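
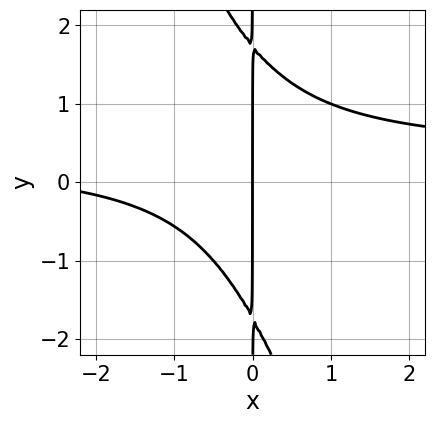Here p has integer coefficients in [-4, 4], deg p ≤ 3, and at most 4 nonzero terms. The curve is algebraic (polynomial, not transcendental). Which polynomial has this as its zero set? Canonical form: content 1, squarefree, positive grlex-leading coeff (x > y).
(a) deg p = 3. No degree-2 curve has this shape.
(b) Reading off the gridlines: the visible y-axis segment lies entirely on the curve; one x-axis crossing is at x = 0.
(c) Together with the visible shape, these determine p as stated.

3*x^2*y + x*y^2 - x^2 - 3*x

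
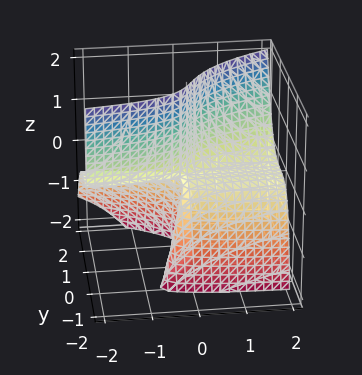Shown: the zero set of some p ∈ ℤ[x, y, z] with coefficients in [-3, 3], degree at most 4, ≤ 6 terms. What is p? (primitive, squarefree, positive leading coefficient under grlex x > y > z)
2*x*y*z - 3*y^3 + 3*x*z - 2*y*z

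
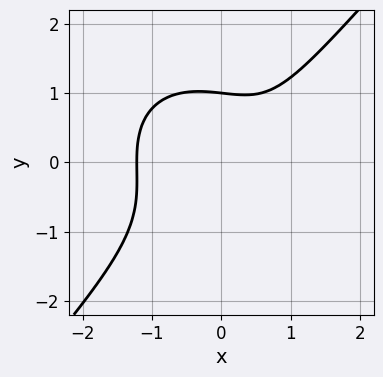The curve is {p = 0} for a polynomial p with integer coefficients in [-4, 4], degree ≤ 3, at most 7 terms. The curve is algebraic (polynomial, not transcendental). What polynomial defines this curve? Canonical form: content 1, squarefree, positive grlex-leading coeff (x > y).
3*x^3 + x*y^2 - 3*y^3 - 2*x + 3

deg p = 3.
Against the integer gridlines: one y-axis crossing is at y = 1.
Together with the visible shape, these determine p as stated.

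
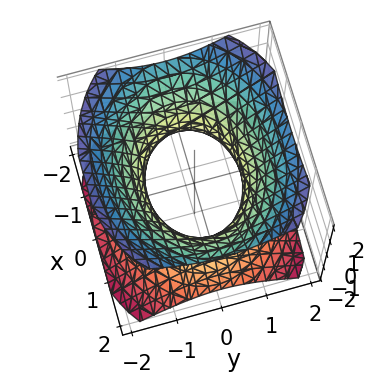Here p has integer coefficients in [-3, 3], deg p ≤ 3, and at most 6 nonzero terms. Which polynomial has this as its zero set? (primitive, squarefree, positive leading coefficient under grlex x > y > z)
(a) Degree: an hourglass — one-sheet hyperboloid; a quadric, so deg p = 2.
(b) Symmetries: mirror symmetry x ↦ −x ⇒ only even powers of x; mirror symmetry y ↦ −y ⇒ only even powers of y; mirror symmetry z ↦ −z ⇒ only even powers of z.
(c) Checking where it meets the axes: among the integer gridlines, it crosses the y-axis at y ∈ {-1, 1}; no z-intercept at any integer in the box.
(d) These observations pin down the coefficients.

2*x^2 + 3*y^2 - 3*z^2 - 3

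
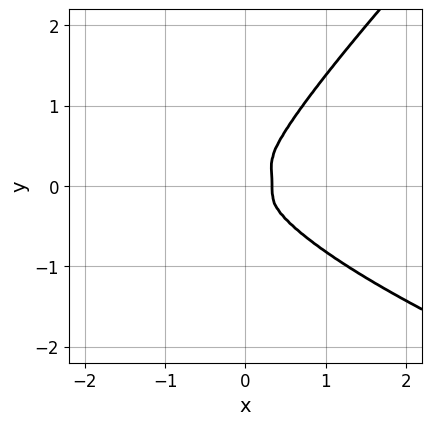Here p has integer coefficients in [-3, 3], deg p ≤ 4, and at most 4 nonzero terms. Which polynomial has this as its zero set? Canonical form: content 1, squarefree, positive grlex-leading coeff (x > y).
2*x*y^3 - 2*y^4 + 3*x^3 - x^2

(a) Degree: the shape is more complex than any degree-3 curve, so deg p = 4.
(b) Putting this together gives p.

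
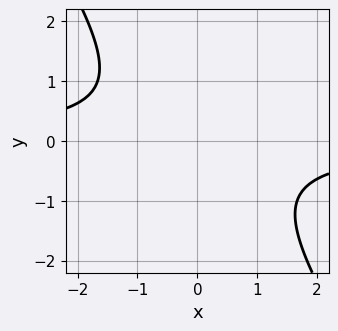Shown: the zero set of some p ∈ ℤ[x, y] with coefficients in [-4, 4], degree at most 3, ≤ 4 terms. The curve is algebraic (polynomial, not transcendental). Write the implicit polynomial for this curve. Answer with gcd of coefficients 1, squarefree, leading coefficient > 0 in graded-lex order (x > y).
3*x*y + 2*y^2 + 3

1. deg p = 2. No degree-1 curve has this shape.
2. Observable constraints: no y-intercept at any integer in the box; it misses every integer gridline on the x-axis.
3. These observations pin down the coefficients.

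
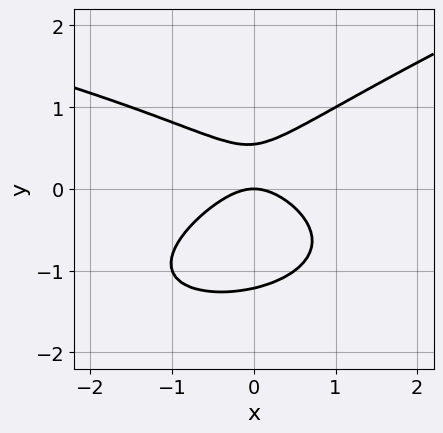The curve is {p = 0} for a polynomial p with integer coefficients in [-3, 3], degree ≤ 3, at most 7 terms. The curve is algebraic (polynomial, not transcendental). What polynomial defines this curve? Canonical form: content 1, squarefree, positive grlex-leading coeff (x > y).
x*y^2 - 3*y^3 + 2*x^2 - 2*y^2 + 2*y

deg p = 3.
Checking where it meets the axes: it crosses the y-axis at the gridline y = 0; it crosses the x-axis at the gridline x = 0.
These observations pin down the coefficients.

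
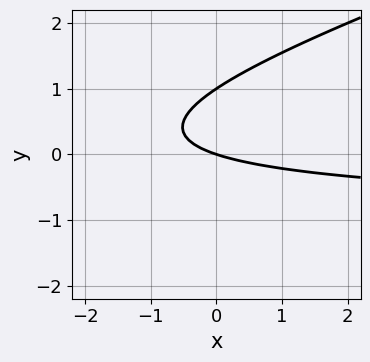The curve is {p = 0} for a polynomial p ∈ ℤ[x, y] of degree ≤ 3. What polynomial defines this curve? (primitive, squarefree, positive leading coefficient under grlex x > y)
x*y - 3*y^2 + x + 3*y

The degree is 2 — no degree-1 curve has this shape.
From the visible intercepts: the y-axis gridline crossings are at y ∈ {0, 1}; it meets the x-axis at x = 0 (among the integer gridlines).
Assembling these constraints gives the stated polynomial.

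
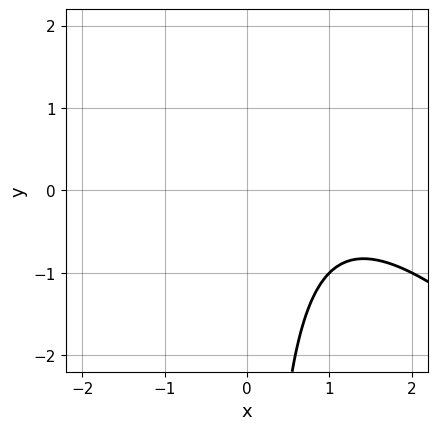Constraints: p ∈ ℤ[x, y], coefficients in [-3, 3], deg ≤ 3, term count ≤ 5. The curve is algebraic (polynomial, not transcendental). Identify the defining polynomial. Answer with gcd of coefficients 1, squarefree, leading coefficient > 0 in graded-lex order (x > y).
(a) The degree is 2 — no degree-1 curve has this shape.
(b) Reading off the gridlines: the curve avoids every integer x-axis point in the box; it misses every integer gridline on the y-axis.
(c) Solving for integer coefficients yields p as stated.

x^2 + x*y - 2*x + 2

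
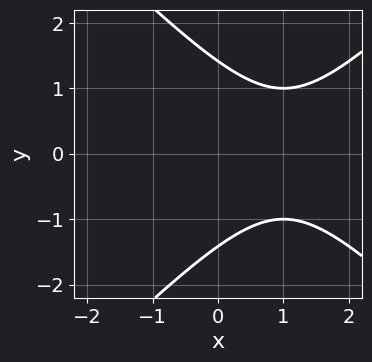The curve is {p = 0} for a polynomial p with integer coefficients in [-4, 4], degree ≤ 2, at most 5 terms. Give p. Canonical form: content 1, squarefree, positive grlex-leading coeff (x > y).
(a) The degree is 2 — a generic line meets the curve in up to 2 points.
(b) Symmetries: it's symmetric under y → −y, forcing even powers of y.
(c) From the visible intercepts: it misses every integer gridline on the x-axis.
(d) Solving for integer coefficients yields p as stated.

x^2 - y^2 - 2*x + 2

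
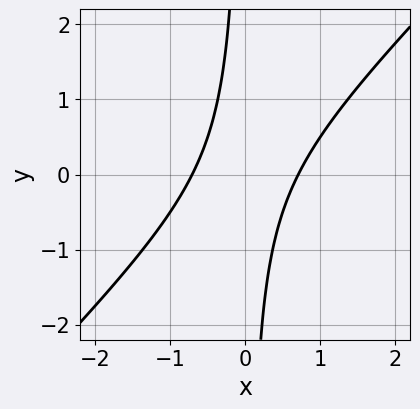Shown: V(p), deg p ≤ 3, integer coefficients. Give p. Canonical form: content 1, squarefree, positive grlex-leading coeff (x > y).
2*x^2 - 2*x*y - 1

1. The degree is 2 — a generic line meets the curve in up to 2 points.
2. Reading off the gridlines: the curve avoids every integer y-axis point in the box.
3. The integer polynomial consistent with all of this is the stated p.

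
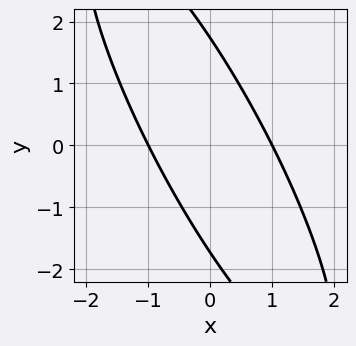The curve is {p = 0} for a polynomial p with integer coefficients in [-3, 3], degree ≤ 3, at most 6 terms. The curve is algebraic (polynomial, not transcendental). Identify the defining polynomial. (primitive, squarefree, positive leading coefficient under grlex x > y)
(a) Degree: a generic line meets the curve in up to 2 points, so deg p = 2.
(b) From the visible intercepts: the x-axis gridline crossings are at x ∈ {-1, 1}.
(c) Matching integer coefficients to the picture gives p.

3*x^2 + 3*x*y + y^2 - 3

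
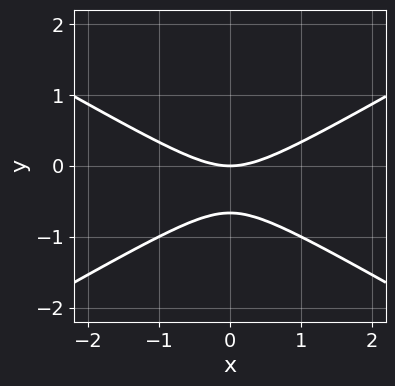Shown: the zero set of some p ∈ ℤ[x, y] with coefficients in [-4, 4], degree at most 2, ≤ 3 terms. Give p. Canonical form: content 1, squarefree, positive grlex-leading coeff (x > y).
First, deg p = 2.
Then, symmetries: it's symmetric under x → −x, forcing even powers of x.
Then, from the visible intercepts: one y-axis crossing is at y = 0; one x-axis crossing is at x = 0.
Finally, putting this together gives p.

x^2 - 3*y^2 - 2*y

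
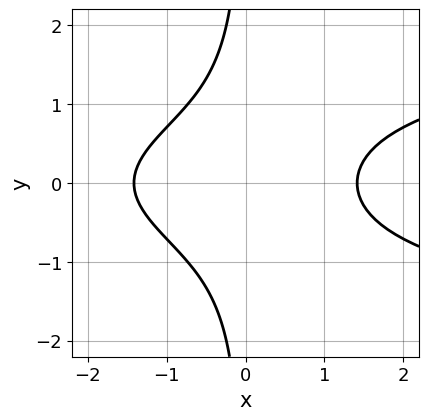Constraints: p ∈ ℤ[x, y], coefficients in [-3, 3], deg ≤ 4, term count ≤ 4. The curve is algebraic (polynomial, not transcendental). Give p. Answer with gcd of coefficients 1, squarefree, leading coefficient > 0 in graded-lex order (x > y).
2*x*y^2 - x^2 + 2

(a) deg p = 3.
(b) Symmetries: the y ↦ −y reflection is a symmetry, so y appears only in even powers.
(c) Observable constraints: no y-intercept at any integer in the box.
(d) These observations pin down the coefficients.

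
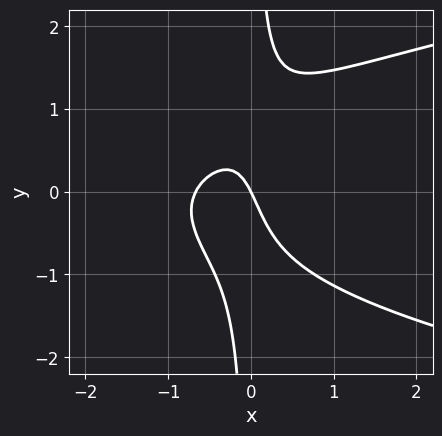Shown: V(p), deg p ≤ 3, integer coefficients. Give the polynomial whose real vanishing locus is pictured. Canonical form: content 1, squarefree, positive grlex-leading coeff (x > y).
3*x*y^2 - 3*x^2 - 2*x - y

First, the degree is 3 — no degree-2 curve has this shape.
Then, reading off the gridlines: it meets the y-axis at y = 0 (among the integer gridlines); it crosses the x-axis at the gridline x = 0.
Finally, assembling these constraints gives the stated polynomial.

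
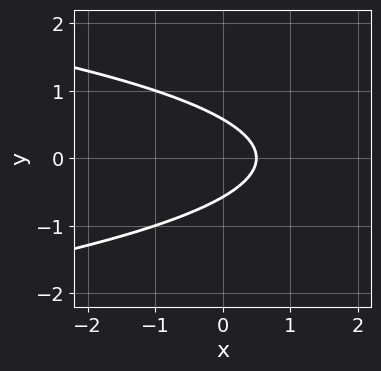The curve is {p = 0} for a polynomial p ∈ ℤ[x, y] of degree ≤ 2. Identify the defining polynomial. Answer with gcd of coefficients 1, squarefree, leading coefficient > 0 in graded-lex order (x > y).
3*y^2 + 2*x - 1

(a) Degree: the shape is more complex than any degree-1 curve, so deg p = 2.
(b) Symmetries: the y ↦ −y reflection is a symmetry, so y appears only in even powers.
(c) Fitting integer coefficients to these (and the overall shape) gives p.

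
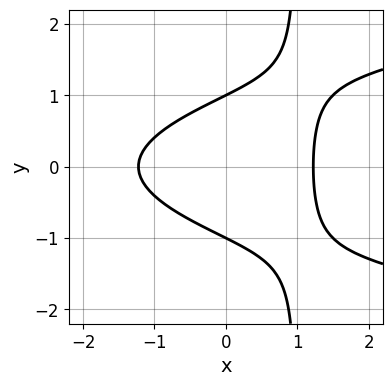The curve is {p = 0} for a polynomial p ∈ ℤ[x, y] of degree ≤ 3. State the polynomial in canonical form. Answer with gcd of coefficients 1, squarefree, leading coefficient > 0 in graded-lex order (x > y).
3*x*y^2 - 2*x^2 - 3*y^2 + 3

First, deg p = 3. The shape is more complex than any degree-2 curve.
Next, symmetries: the y ↦ −y reflection is a symmetry, so y appears only in even powers.
Then, reading off the gridlines: the y-axis gridline crossings are at y ∈ {-1, 1}.
Finally, putting this together gives p.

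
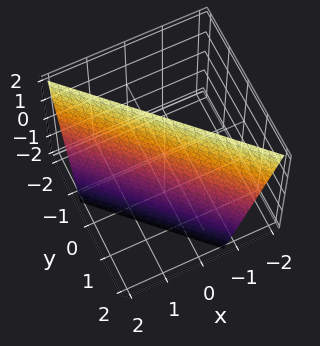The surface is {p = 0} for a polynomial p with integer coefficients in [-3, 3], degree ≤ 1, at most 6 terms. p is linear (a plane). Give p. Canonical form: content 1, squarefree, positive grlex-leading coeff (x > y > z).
3*x + 3*y + z - 2

1. The degree is 1 — every cross-section is a straight line — this is a plane.
2. Observable constraints: it meets the z-axis at z = 2 (among the integer gridlines).
3. Assembling these constraints gives the stated polynomial.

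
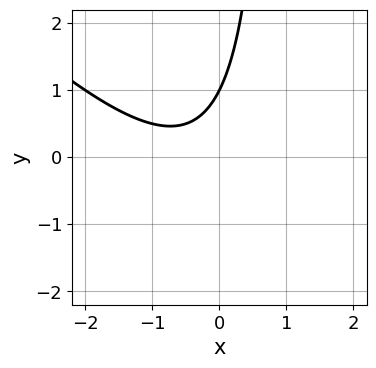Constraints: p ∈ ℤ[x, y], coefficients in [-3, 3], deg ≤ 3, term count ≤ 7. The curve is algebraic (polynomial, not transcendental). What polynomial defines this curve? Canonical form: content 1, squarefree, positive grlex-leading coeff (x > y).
x^2 + x*y + x - y + 1

Degree: no degree-1 curve has this shape, so deg p = 2.
Against the integer gridlines: no x-intercept at any integer in the box; it crosses the y-axis at the gridline y = 1.
These observations pin down the coefficients.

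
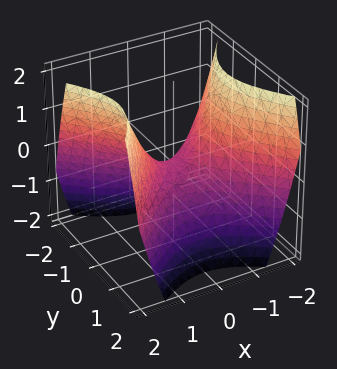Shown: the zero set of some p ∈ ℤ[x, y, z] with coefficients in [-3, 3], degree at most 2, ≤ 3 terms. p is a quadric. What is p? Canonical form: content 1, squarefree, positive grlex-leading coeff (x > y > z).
x^2 - y^2 - z

First, degree: a saddle surface; a quadric, so deg p = 2.
Then, symmetries: the x ↦ −x reflection is a symmetry, so x appears only in even powers; mirror symmetry y ↦ −y ⇒ only even powers of y.
Then, observable constraints: one y-axis crossing is at y = 0; it crosses the z-axis at the gridline z = 0; one x-axis crossing is at x = 0.
Finally, these observations pin down the coefficients.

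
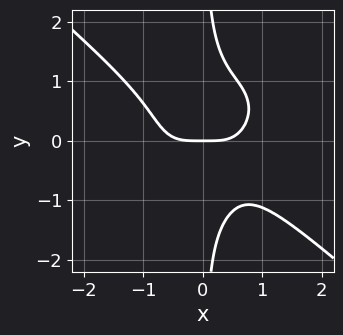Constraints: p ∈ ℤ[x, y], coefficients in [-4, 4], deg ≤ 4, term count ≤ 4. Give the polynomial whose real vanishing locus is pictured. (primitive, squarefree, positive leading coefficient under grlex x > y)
2*x^4 + 3*x*y^3 - 2*y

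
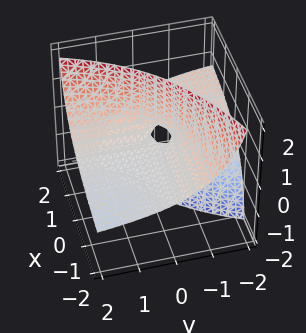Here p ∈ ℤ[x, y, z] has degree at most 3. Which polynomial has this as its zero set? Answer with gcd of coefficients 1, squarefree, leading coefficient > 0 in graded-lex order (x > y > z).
First, deg p = 2. No degree-1 surface has this shape.
Next, checking where it meets the axes: the visible x-axis segment lies entirely on the surface; one z-axis crossing is at z = 0.
Finally, putting this together gives p. Check: (0, -1, 0) on the y-axis lies on the surface, and p(0, -1, 0) = 0. ✓

x*y + 2*x*z - 2*y*z - z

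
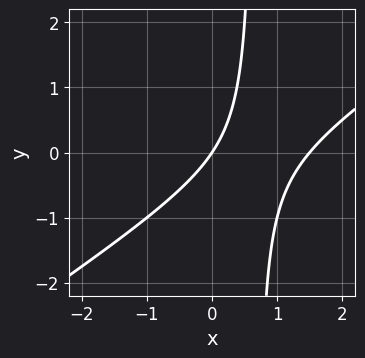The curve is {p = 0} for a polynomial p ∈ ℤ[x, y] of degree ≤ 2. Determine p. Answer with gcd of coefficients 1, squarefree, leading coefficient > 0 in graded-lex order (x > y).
Degree: a generic line meets the curve in up to 2 points, so deg p = 2.
From the axis intercepts and sections: one y-axis crossing is at y = 0; one x-axis crossing is at x = 0.
Solving for integer coefficients yields p as stated.

2*x^2 - 3*x*y - 3*x + 2*y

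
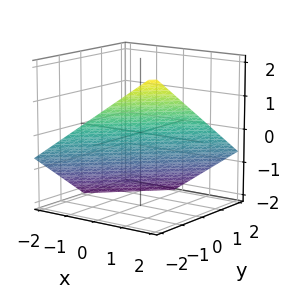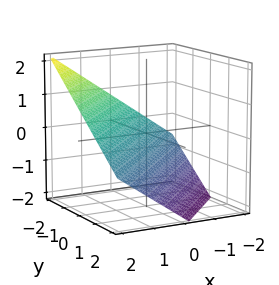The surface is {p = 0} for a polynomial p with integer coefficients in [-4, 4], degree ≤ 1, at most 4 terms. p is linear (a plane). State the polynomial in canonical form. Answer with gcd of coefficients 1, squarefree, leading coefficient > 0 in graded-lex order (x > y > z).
First, deg p = 1.
Then, against the integer gridlines: it meets the y-axis at y = -1 (among the integer gridlines); it crosses the x-axis at the gridline x = 1.
Finally, assembling these constraints gives the stated polynomial.

2*x - 2*y - 3*z - 2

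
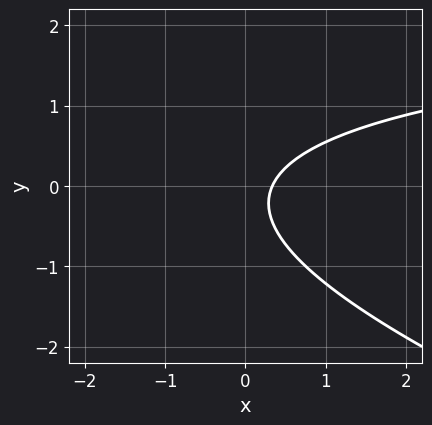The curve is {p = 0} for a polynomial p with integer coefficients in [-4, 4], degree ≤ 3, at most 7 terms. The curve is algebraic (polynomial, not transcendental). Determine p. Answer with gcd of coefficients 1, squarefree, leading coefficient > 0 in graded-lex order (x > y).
(a) Degree: the shape is more complex than any degree-1 curve, so deg p = 2.
(b) From the visible intercepts: no y-intercept at any integer in the box.
(c) The integer polynomial consistent with all of this is the stated p.

x*y + 3*y^2 - 3*x + y + 1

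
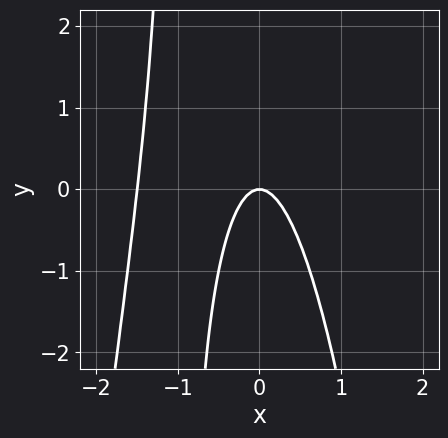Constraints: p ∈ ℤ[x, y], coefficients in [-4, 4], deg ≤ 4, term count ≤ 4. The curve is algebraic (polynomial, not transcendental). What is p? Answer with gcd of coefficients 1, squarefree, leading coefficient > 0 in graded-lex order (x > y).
First, the degree is 3 — a generic line meets the curve in up to 3 points.
Next, from the axis intercepts and sections: it meets the x-axis at x = 0 (among the integer gridlines); one y-axis crossing is at y = 0.
Finally, matching integer coefficients to the picture gives p.

2*x^3 + 3*x^2 + x*y + y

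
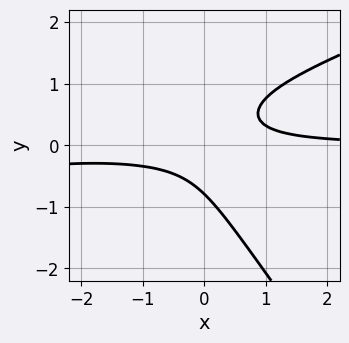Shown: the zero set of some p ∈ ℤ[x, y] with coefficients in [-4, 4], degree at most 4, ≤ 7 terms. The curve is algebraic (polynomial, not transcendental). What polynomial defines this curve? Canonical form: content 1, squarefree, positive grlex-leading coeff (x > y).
Degree: a generic line meets the curve in up to 3 points, so deg p = 3.
From the visible intercepts: the curve avoids every integer x-axis point in the box.
Fitting integer coefficients to these (and the overall shape) gives p.

x^2*y - 2*x*y^2 - 2*y^3 + 3*x*y - 1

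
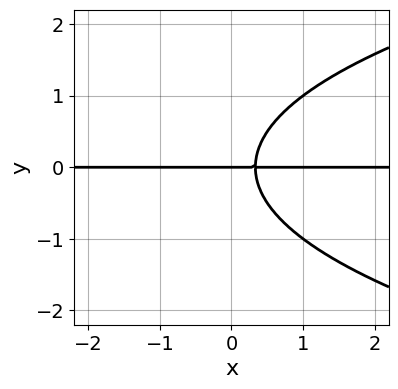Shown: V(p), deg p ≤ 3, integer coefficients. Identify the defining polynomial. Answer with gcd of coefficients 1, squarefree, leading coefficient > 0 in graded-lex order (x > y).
2*y^3 - 3*x*y + y

The degree is 3 — the shape is more complex than any degree-2 curve.
From the visible intercepts: it meets the y-axis at y = 0 (among the integer gridlines); every point of the x-axis in the box is on the curve.
Together with the visible shape, these determine p as stated.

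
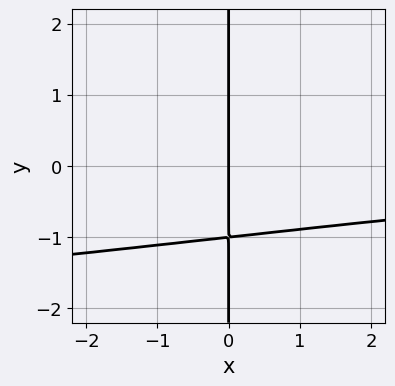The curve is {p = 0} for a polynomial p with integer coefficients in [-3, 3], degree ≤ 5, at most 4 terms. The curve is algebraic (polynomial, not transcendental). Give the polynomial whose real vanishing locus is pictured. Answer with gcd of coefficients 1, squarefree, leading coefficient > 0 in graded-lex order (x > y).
(a) The degree is 4 — the shape is more complex than any degree-3 curve.
(b) From the axis intercepts and sections: it meets the x-axis at x = 0 (among the integer gridlines); every point of the y-axis in the box is on the curve.
(c) Assembling these constraints gives the stated polynomial.

3*x*y^3 + x^2*y + 3*x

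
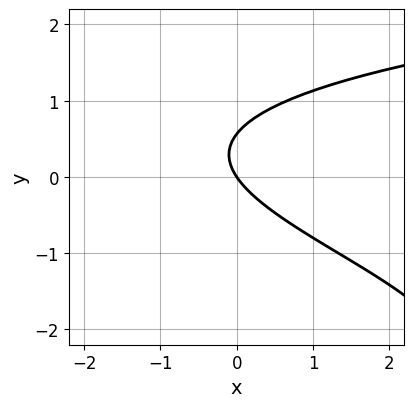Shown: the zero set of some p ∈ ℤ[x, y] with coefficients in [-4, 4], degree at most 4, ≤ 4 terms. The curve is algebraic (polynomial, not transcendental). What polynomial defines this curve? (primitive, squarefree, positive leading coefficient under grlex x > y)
y^3 + 3*y^2 - 3*x - 2*y

The degree is 3 — no degree-2 curve has this shape.
Checking where it meets the axes: one y-axis crossing is at y = 0; it meets the x-axis at x = 0 (among the integer gridlines).
Together with the visible shape, these determine p as stated.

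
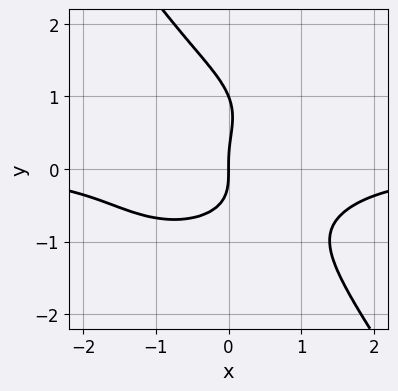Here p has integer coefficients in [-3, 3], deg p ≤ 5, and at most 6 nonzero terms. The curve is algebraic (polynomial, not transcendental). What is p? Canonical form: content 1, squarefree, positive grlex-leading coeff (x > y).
deg p = 4. No degree-3 curve has this shape.
From the visible intercepts: it crosses the x-axis at the gridline x = 0; the y-axis gridline crossings are at y ∈ {0, 1}.
Fitting integer coefficients to these (and the overall shape) gives p.

2*x^3*y + 2*x*y^3 + 2*y^4 - 2*y^3 + 3*x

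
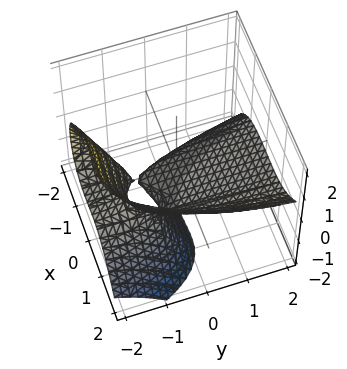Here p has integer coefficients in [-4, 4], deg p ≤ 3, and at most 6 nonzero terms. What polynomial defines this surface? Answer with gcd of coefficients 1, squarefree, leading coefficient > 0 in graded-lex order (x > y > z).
x^3 - x^2 - 2*y*z - z^2 - 2*z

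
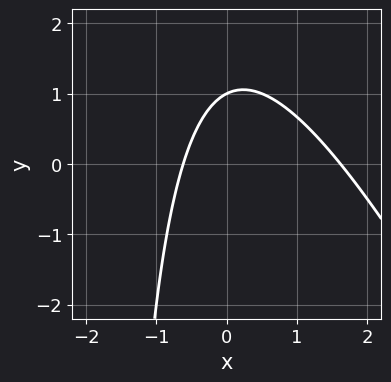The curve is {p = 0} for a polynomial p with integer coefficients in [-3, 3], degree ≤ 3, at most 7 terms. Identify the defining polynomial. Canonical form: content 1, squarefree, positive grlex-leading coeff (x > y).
2*x^2 + x*y - 2*x + 2*y - 2

1. The degree is 2 — no degree-1 curve has this shape.
2. Against the integer gridlines: one y-axis crossing is at y = 1.
3. Together with the visible shape, these determine p as stated.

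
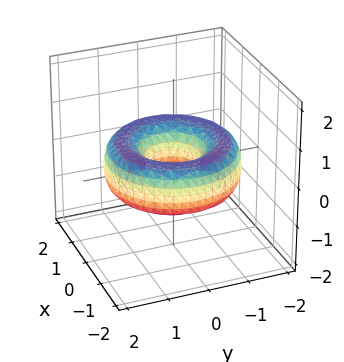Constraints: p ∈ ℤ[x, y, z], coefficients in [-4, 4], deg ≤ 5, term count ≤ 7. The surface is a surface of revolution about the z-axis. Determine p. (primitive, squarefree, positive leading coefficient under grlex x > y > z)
(a) Degree: the shape is more complex than any degree-3 surface, so deg p = 4.
(b) Symmetries: rotational symmetry about the z-axis ⇒ p depends on x, y only through x² + y².
(c) Observable constraints: the surface avoids every integer z-axis point in the box; a circular section at z = 0 has radius between 0 and 1.
(d) The integer polynomial consistent with all of this is the stated p.

x^4 + 2*x^2*y^2 + y^4 - 3*x^2 - 3*y^2 + 3*z^2 + 1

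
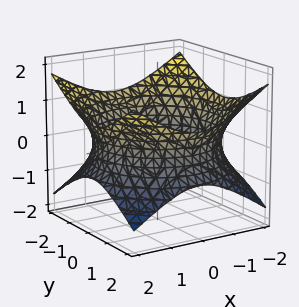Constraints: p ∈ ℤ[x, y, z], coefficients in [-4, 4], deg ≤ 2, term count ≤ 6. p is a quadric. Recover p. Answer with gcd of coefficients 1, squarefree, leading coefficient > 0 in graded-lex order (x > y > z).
x^2 + y^2 - 2*z^2 - 3

1. deg p = 2. An hourglass — one-sheet hyperboloid; a quadric.
2. Symmetry: every cross-section ⟂ z is a circle, so x, y appear only via x² + y²; mirror symmetry z ↦ −z ⇒ only even powers of z.
3. Against the integer gridlines: a circular section at z = 0 has radius between 1 and 2; no z-intercept at any integer in the box.
4. These observations pin down the coefficients.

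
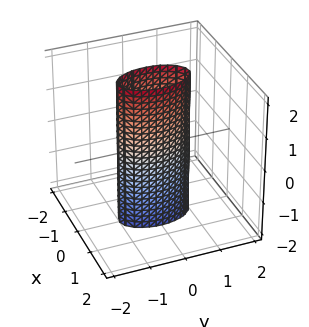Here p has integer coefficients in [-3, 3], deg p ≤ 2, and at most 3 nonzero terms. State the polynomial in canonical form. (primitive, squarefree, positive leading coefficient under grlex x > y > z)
3*x^2 + y^2 - 1

(a) deg p = 2. A cylinder; a quadric.
(b) Symmetries: mirror symmetry y ↦ −y ⇒ only even powers of y; it's symmetric under x → −x, forcing even powers of x; it's symmetric under z → −z, forcing even powers of z.
(c) Observable constraints: the y-axis gridline crossings are at y ∈ {-1, 1}; it misses every integer gridline on the z-axis.
(d) The integer polynomial consistent with all of this is the stated p.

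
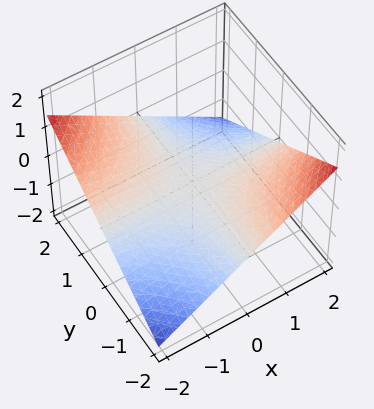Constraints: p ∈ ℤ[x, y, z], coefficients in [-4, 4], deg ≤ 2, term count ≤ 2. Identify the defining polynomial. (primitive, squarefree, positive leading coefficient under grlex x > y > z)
(a) deg p = 2. A hyperbolic paraboloid; a quadric.
(b) Checking where it meets the axes: it meets the z-axis at z = 0 (among the integer gridlines); every point of the y-axis in the box is on the surface.
(c) Fitting integer coefficients to these (and the overall shape) gives p. Check: (-2, 0, 0) on the x-axis lies on the surface, and p(-2, 0, 0) = 0. ✓

x*y + 3*z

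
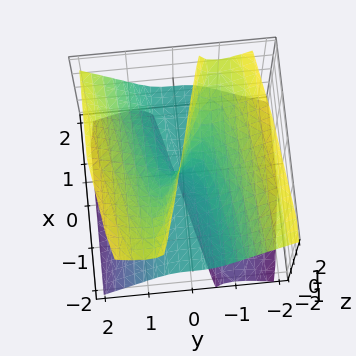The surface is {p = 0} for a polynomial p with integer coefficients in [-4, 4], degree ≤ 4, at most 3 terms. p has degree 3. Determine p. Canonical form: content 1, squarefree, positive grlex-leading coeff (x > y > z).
2*y^3 - 2*y*z^2 - x*z

(a) Degree: a generic line meets the surface in up to 3 points, so deg p = 3.
(b) Against the integer gridlines: one y-axis crossing is at y = 0; every point of the x-axis in the box is on the surface; the visible z-axis segment lies entirely on the surface.
(c) Matching integer coefficients to the picture gives p.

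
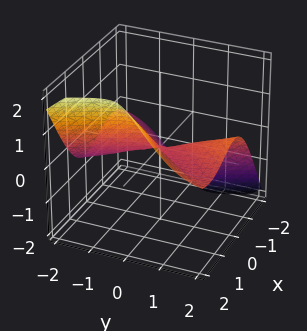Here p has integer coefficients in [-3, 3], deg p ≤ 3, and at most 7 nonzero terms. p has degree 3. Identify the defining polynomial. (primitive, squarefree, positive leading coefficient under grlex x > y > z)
1. The degree is 3 — the shape is more complex than any degree-2 surface.
2. Against the integer gridlines: it crosses the x-axis at the gridline x = 0; the visible z-axis segment lies entirely on the surface.
3. Matching integer coefficients to the picture gives p.

3*x^3 - 3*x^2*y - 3*x^2*z + y^3 - 3*y^2*z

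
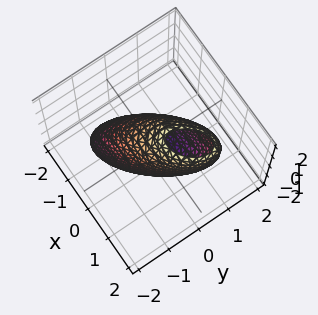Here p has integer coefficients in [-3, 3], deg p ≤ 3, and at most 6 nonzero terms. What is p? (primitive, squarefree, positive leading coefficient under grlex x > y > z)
First, the degree is 2 — no degree-1 surface has this shape.
Next, checking where it meets the axes: the x-axis gridline crossings are at x ∈ {-1, 1}; the y-axis gridline crossings are at y ∈ {-1, 1}.
Finally, putting this together gives p.

3*x^2 - 3*x*y - 2*x*z + 3*y^2 + z^2 - 3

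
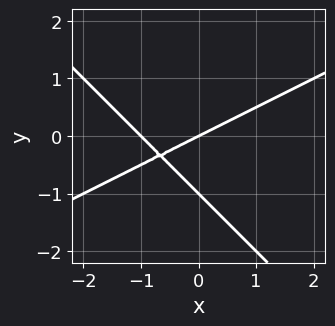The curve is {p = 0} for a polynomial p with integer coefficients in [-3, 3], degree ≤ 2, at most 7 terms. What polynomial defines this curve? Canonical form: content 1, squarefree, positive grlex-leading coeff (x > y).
x^2 - x*y - 2*y^2 + x - 2*y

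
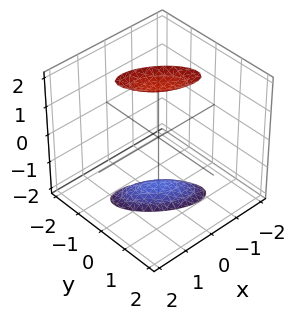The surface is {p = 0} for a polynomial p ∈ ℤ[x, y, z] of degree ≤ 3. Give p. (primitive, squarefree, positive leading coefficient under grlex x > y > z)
2*x^2 + 3*x*y + 3*y^2 - z^2 + 3

I count 2 distinct pieces. They look like related sheets of one shape, so recover p as a whole.
deg p = 2. A generic line meets the surface in up to 2 points.
Against the integer gridlines: the surface avoids every integer y-axis point in the box; no x-intercept at any integer in the box.
These observations pin down the coefficients.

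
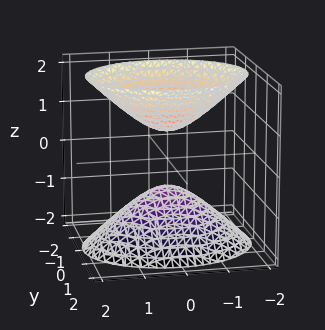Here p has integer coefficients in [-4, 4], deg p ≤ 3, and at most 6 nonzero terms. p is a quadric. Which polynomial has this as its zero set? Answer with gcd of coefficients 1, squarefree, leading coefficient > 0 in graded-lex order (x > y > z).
2*x^2 + 3*y^2 - 2*z^2 + 1

(a) There are 2 components. They look like related sheets of one shape, so recover p as a whole.
(b) Degree: two separate bowl-shaped sheets opening away from each other; a quadric, so deg p = 2.
(c) Symmetries: the y ↦ −y reflection is a symmetry, so y appears only in even powers; it's symmetric under x → −x, forcing even powers of x; it's symmetric under z → −z, forcing even powers of z.
(d) Observable constraints: it misses every integer gridline on the x-axis; no y-intercept at any integer in the box.
(e) Putting this together gives p.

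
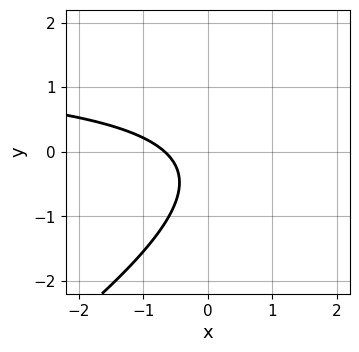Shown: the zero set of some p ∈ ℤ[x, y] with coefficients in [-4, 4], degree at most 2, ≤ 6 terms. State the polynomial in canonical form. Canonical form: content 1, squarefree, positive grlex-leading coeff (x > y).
2*x*y - 3*y^2 - 3*x - 2*y - 2

1. The degree is 2 — no degree-1 curve has this shape.
2. From the axis intercepts and sections: it misses every integer gridline on the y-axis.
3. These observations pin down the coefficients.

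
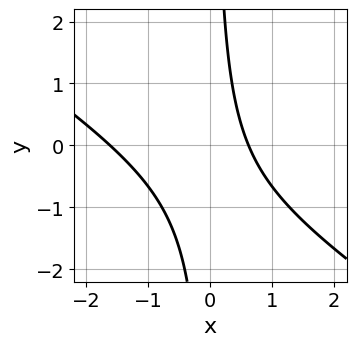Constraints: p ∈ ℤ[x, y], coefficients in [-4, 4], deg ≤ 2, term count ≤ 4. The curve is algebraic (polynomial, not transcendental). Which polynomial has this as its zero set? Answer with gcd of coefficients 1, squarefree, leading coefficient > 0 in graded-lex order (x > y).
deg p = 2. A generic line meets the curve in up to 2 points.
From the visible intercepts: the curve avoids every integer y-axis point in the box.
Fitting integer coefficients to these (and the overall shape) gives p.

2*x^2 + 3*x*y + 2*x - 2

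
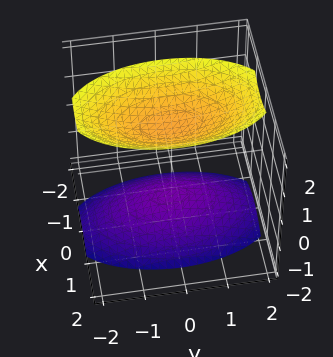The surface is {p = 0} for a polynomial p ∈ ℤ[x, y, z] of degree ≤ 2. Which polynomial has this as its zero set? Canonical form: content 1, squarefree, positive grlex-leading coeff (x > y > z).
First, I count 2 distinct pieces. They look like related sheets of one shape, so recover p as a whole.
Then, degree: two separate bowl-shaped sheets opening away from each other; a quadric, so deg p = 2.
Then, symmetries: it's symmetric under z → −z, forcing even powers of z; the x ↦ −x reflection is a symmetry, so x appears only in even powers; mirror symmetry y ↦ −y ⇒ only even powers of y.
Next, reading off the gridlines: no y-intercept at any integer in the box; no x-intercept at any integer in the box.
Finally, the integer polynomial consistent with all of this is the stated p.

3*x^2 + y^2 - 2*z^2 + 3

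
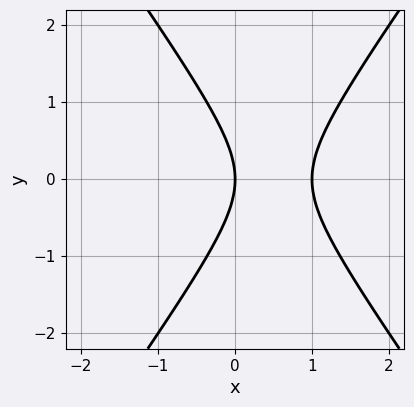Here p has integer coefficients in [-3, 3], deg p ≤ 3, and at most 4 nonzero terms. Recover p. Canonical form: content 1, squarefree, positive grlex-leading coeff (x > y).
1. The degree is 2 — no degree-1 curve has this shape.
2. Symmetries: mirror symmetry y ↦ −y ⇒ only even powers of y.
3. Reading off the gridlines: it crosses the y-axis at the gridline y = 0; among the integer gridlines, it crosses the x-axis at x ∈ {0, 1}.
4. Together with the visible shape, these determine p as stated.

2*x^2 - y^2 - 2*x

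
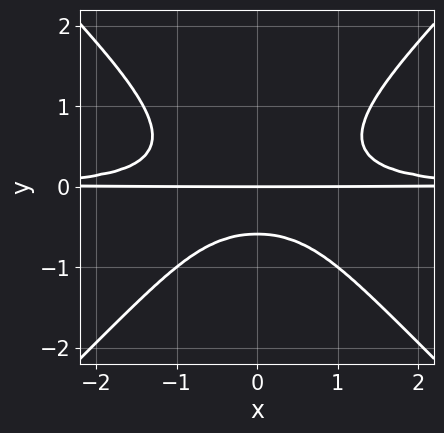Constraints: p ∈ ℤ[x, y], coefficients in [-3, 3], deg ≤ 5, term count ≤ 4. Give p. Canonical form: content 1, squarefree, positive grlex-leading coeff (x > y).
2*x^2*y^2 - 2*y^4 - y^2 - y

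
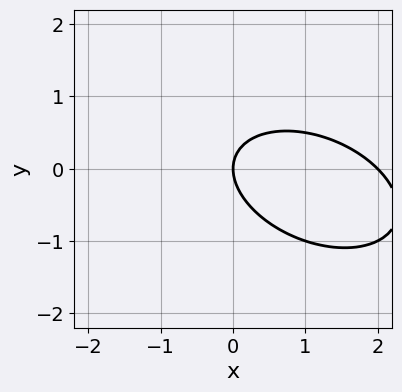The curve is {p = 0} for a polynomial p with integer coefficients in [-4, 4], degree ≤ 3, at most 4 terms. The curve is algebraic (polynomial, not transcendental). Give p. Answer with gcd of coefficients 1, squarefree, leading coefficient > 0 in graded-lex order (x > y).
x^2 + x*y + 2*y^2 - 2*x

(a) Degree: no degree-1 curve has this shape, so deg p = 2.
(b) From the axis intercepts and sections: the x-axis gridline crossings are at x ∈ {0, 2}; it crosses the y-axis at the gridline y = 0.
(c) Solving for integer coefficients yields p as stated.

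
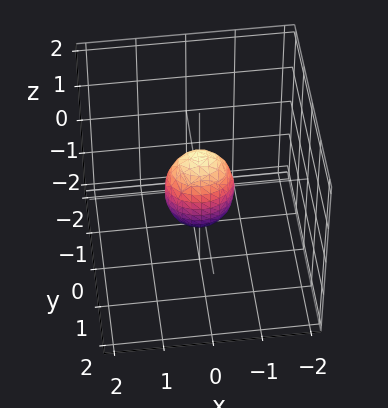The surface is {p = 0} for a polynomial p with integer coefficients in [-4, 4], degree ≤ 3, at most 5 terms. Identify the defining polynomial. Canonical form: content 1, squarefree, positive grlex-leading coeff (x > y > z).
2*x^2 + 3*y^2 + z^2 - 1

1. deg p = 2. A closed, bounded, convex surface; a quadric.
2. Symmetries: mirror symmetry y ↦ −y ⇒ only even powers of y; the x ↦ −x reflection is a symmetry, so x appears only in even powers; mirror symmetry z ↦ −z ⇒ only even powers of z.
3. Reading off the gridlines: the z-axis gridline crossings are at z ∈ {-1, 1}.
4. The integer polynomial consistent with all of this is the stated p.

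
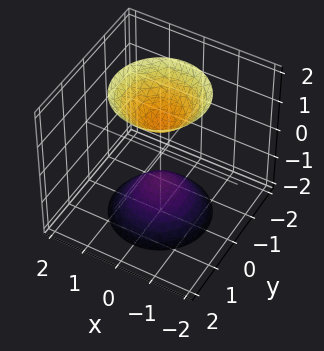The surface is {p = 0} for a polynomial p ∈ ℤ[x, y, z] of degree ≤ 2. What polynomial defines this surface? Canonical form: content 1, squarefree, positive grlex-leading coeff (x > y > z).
2*x^2 + 2*y^2 - z^2 + 1

(a) The picture has 2 separate pieces.
(b) deg p = 2.
(c) Symmetry: the surface is invariant under rotation about z: p = q(x² + y², z).
(d) From the axis intercepts and sections: a circular section at z = 2 has radius between 1 and 2; among the integer gridlines, it crosses the z-axis at z ∈ {-1, 1}.
(e) Together with the visible shape, these determine p as stated.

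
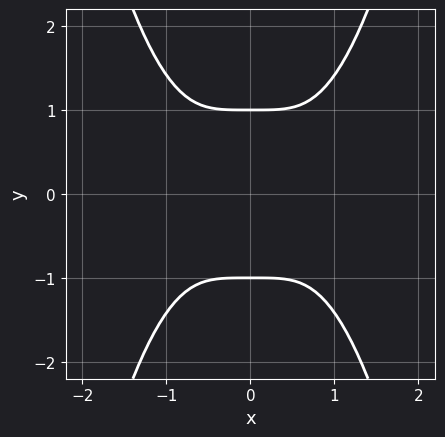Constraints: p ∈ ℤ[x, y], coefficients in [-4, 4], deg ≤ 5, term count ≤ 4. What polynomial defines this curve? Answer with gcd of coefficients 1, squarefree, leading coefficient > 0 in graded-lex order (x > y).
x^4 - y^2 + 1

deg p = 4. No degree-3 curve has this shape.
Symmetries: it's symmetric under y → −y, forcing even powers of y; the x ↦ −x reflection is a symmetry, so x appears only in even powers.
From the visible intercepts: the y-axis gridline crossings are at y ∈ {-1, 1}; it misses every integer gridline on the x-axis.
Assembling these constraints gives the stated polynomial.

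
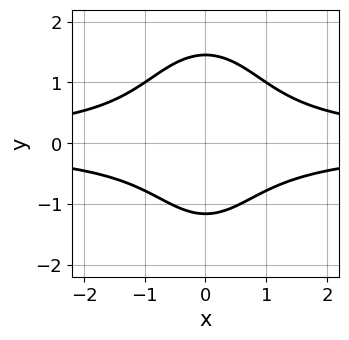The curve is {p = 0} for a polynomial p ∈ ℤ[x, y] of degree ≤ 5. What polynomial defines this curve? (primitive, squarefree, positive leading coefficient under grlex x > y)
3*x^2*y^2 + y^4 - y - 3

First, the degree is 4 — the shape is more complex than any degree-3 curve.
Next, symmetries: mirror symmetry x ↦ −x ⇒ only even powers of x.
Then, from the axis intercepts and sections: it misses every integer gridline on the x-axis.
Finally, together with the visible shape, these determine p as stated.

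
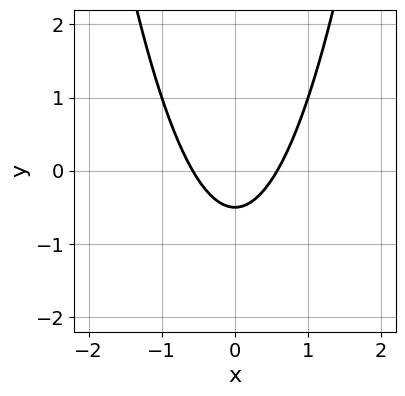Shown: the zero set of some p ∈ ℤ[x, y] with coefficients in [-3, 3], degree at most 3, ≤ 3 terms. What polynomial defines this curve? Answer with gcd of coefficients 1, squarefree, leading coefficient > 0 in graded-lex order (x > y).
3*x^2 - 2*y - 1

(a) The degree is 2 — no degree-1 curve has this shape.
(b) Symmetries: the x ↦ −x reflection is a symmetry, so x appears only in even powers.
(c) Putting this together gives p.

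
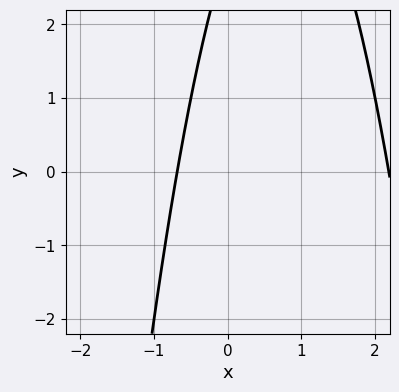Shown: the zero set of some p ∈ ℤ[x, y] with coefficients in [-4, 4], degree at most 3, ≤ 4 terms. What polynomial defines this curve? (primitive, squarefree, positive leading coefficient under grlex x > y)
2*x^2 - 3*x + y - 3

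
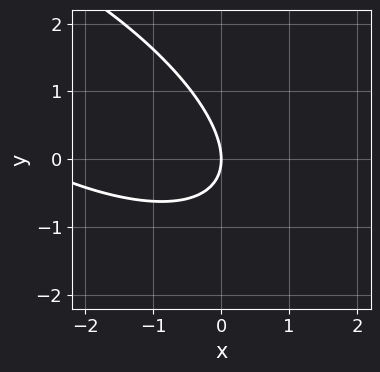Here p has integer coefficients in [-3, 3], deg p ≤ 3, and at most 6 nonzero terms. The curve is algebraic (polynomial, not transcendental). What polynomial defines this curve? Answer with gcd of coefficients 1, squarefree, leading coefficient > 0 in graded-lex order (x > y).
(a) deg p = 2.
(b) Observable constraints: it crosses the x-axis at the gridline x = 0; it meets the y-axis at y = 0 (among the integer gridlines).
(c) Solving for integer coefficients yields p as stated.

x^2 + 2*x*y + 2*y^2 + 3*x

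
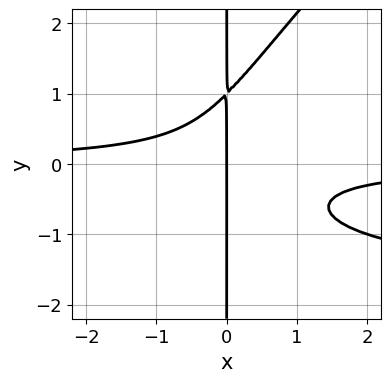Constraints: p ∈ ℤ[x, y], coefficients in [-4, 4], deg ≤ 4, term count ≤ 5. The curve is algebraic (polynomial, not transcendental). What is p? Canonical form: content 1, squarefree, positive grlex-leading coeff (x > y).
x^2*y^2 - x*y^3 + 2*x^2*y + x

1. Degree: the shape is more complex than any degree-3 curve, so deg p = 4.
2. Against the integer gridlines: every point of the y-axis in the box is on the curve; one x-axis crossing is at x = 0.
3. Fitting integer coefficients to these (and the overall shape) gives p.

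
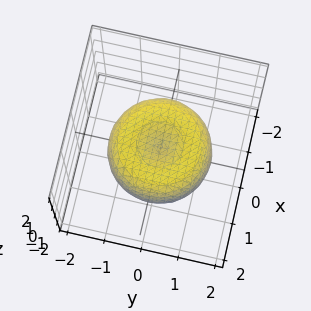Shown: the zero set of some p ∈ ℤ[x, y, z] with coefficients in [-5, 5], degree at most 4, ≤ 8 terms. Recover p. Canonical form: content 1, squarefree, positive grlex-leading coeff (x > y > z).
2*x^4 + 4*x^2*y^2 + 2*y^4 - 3*x^2 - 3*y^2 + 3*z^2 - 1

1. The degree is 4 — a generic line meets the surface in up to 4 points.
2. Symmetry: the z-axis is an axis of rotation, so x and y enter only as x² + y².
3. Against the integer gridlines: a circular section at z = 0 has radius between 1 and 2.
4. Matching integer coefficients to the picture gives p.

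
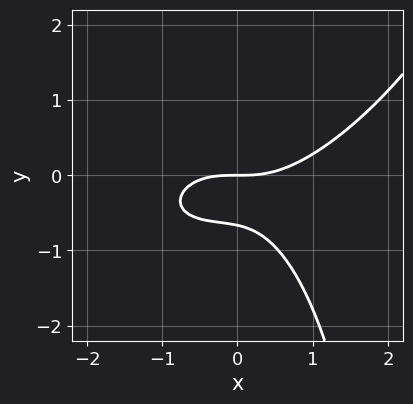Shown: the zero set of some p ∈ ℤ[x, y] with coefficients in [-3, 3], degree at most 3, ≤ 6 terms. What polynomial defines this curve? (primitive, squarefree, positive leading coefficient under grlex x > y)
The degree is 3 — no degree-2 curve has this shape.
Reading off the gridlines: one x-axis crossing is at x = 0; it crosses the y-axis at the gridline y = 0.
Assembling these constraints gives the stated polynomial.

x^3 - x^2*y + x*y^2 - 3*y^2 - 2*y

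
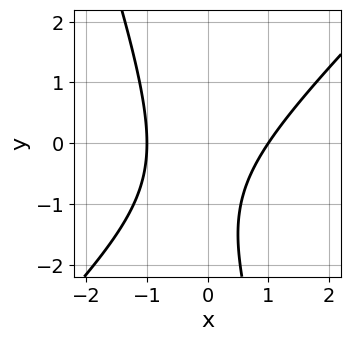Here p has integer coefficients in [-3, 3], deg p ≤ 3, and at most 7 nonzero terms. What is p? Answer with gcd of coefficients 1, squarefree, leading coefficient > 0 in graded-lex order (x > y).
(a) Degree: the shape is more complex than any degree-1 curve, so deg p = 2.
(b) Checking where it meets the axes: the curve avoids every integer y-axis point in the box; the x-axis gridline crossings are at x ∈ {-1, 1}.
(c) Together with the visible shape, these determine p as stated.

3*x^2 - 2*x*y - y^2 - 2*y - 3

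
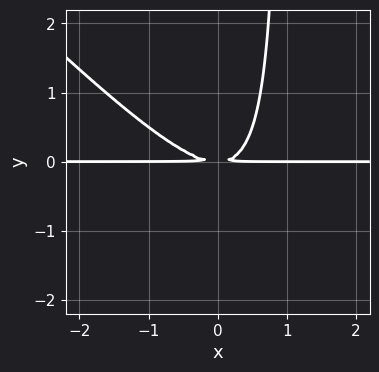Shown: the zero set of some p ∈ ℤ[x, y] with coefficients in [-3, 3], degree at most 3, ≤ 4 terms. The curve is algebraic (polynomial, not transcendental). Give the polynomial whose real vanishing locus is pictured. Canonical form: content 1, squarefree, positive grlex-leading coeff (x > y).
(a) The degree is 3 — no degree-2 curve has this shape.
(b) Checking where it meets the axes: every point of the x-axis in the box is on the curve.
(c) Together with the visible shape, these determine p as stated.

x^2*y + x*y^2 - y^2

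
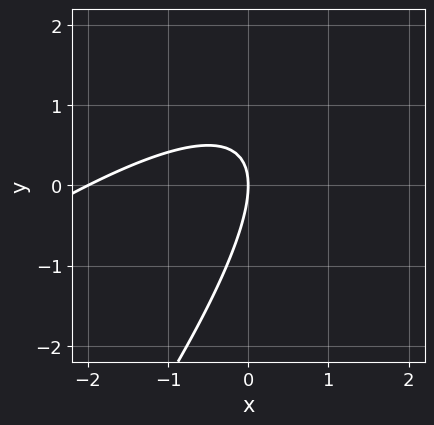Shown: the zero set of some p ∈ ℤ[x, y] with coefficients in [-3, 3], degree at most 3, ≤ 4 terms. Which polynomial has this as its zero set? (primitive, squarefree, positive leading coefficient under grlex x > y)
1. The degree is 2 — the shape is more complex than any degree-1 curve.
2. Checking where it meets the axes: among the integer gridlines, it crosses the x-axis at x ∈ {-2, 0}; it crosses the y-axis at the gridline y = 0.
3. Assembling these constraints gives the stated polynomial.

x^2 - 2*x*y + y^2 + 2*x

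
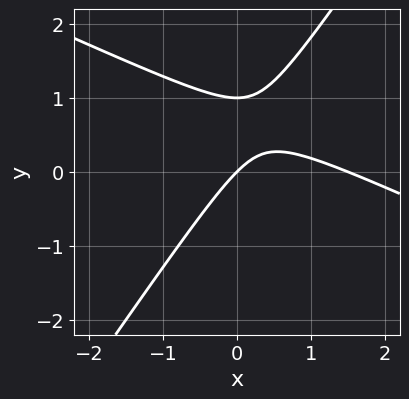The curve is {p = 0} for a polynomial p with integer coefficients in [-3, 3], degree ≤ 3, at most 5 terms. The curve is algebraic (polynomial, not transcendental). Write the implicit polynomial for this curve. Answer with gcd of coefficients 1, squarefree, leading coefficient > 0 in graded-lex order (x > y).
2*x^2 + 3*x*y - 3*y^2 - 3*x + 3*y

The degree is 2 — the shape is more complex than any degree-1 curve.
From the visible intercepts: it meets the x-axis at x = 0 (among the integer gridlines); the y-axis gridline crossings are at y ∈ {0, 1}.
Matching integer coefficients to the picture gives p.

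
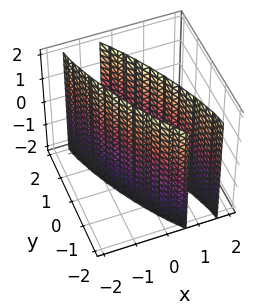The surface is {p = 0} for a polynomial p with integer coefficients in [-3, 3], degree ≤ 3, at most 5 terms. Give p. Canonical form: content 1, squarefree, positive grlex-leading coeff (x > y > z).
The picture has 2 separate pieces.
Degree: the shape is more complex than any degree-1 surface, so deg p = 2.
From the visible intercepts: no z-intercept at any integer in the box.
Assembling these constraints gives the stated polynomial.

3*x^2 + 3*x*y + y^2 - 2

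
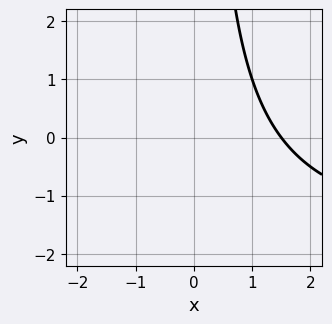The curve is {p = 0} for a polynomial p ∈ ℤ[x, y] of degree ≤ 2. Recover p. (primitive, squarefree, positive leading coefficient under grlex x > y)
(a) Degree: the shape is more complex than any degree-1 curve, so deg p = 2.
(b) Observable constraints: it misses every integer gridline on the y-axis.
(c) The integer polynomial consistent with all of this is the stated p.

x*y + 2*x - 3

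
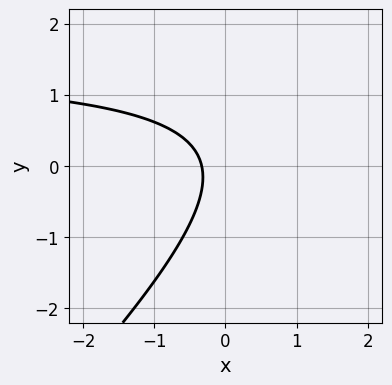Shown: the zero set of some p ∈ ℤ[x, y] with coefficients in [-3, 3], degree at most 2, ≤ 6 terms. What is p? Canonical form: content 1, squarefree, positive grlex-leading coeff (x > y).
2*x*y - 2*y^2 - 3*x - 1

First, the degree is 2 — no degree-1 curve has this shape.
Next, reading off the gridlines: no y-intercept at any integer in the box.
Finally, assembling these constraints gives the stated polynomial.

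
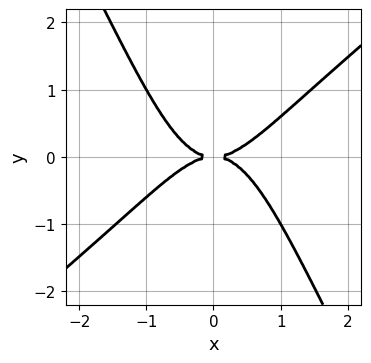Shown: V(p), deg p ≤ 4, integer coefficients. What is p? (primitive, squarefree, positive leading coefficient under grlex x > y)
Degree: a generic line meets the curve in up to 4 points, so deg p = 4.
Against the integer gridlines: one x-axis crossing is at x = 0; it meets the y-axis at y = 0 (among the integer gridlines).
These observations pin down the coefficients.

3*x^4 - 2*x^3*y - 2*x^2*y^2 - 3*y^2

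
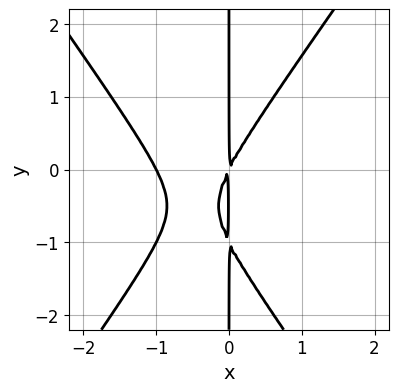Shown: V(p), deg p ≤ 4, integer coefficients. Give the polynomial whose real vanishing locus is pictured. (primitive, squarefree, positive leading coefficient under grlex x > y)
1. Degree: a generic line meets the curve in up to 3 points, so deg p = 3.
2. From the visible intercepts: every point of the y-axis in the box is on the curve; it crosses the x-axis at the gridline x = -1.
3. Together with the visible shape, these determine p as stated.

2*x^3 - x*y^2 + 2*x^2 - x*y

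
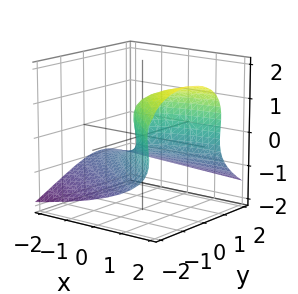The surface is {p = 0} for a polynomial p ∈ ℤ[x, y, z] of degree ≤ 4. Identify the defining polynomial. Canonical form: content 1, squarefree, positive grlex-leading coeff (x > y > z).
3*z^3 + 2*x*y + 3*y^2 - 3*z^2 - 3*x

1. The degree is 3 — the shape is more complex than any degree-2 surface.
2. Reading off the gridlines: it meets the x-axis at x = 0 (among the integer gridlines); the z-axis gridline crossings are at z ∈ {0, 1}; it meets the y-axis at y = 0 (among the integer gridlines).
3. The integer polynomial consistent with all of this is the stated p.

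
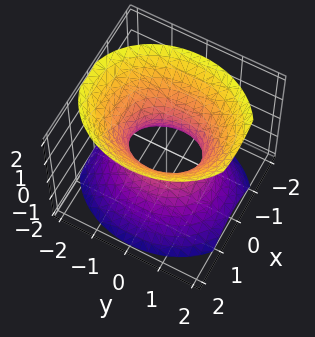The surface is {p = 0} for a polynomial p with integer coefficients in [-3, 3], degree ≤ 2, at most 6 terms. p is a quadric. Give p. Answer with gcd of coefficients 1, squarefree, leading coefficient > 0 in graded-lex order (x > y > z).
3*x^2 + 2*y^2 - 2*z^2 - 2

(a) Degree: an hourglass — one-sheet hyperboloid; a quadric, so deg p = 2.
(b) Symmetries: it's symmetric under x → −x, forcing even powers of x; mirror symmetry z ↦ −z ⇒ only even powers of z; mirror symmetry y ↦ −y ⇒ only even powers of y.
(c) Against the integer gridlines: among the integer gridlines, it crosses the y-axis at y ∈ {-1, 1}; it misses every integer gridline on the z-axis.
(d) Together with the visible shape, these determine p as stated.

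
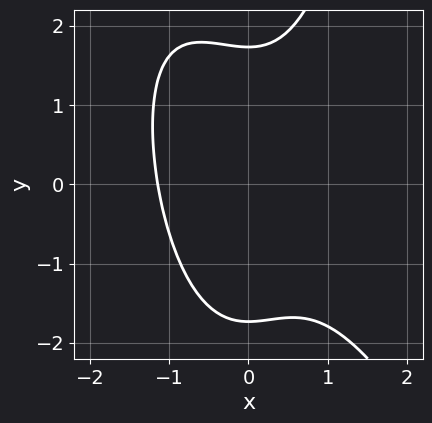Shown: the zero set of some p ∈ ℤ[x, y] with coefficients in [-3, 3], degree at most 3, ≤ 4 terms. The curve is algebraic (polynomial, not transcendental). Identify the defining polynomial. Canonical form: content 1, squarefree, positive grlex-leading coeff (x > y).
2*x^3 + x^2*y - y^2 + 3

Degree: a generic line meets the curve in up to 3 points, so deg p = 3.
The integer polynomial consistent with all of this is the stated p.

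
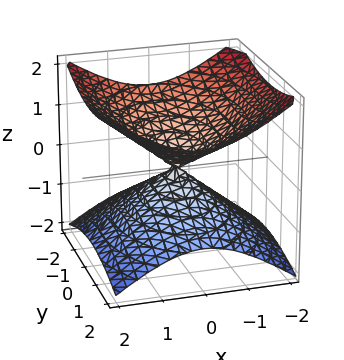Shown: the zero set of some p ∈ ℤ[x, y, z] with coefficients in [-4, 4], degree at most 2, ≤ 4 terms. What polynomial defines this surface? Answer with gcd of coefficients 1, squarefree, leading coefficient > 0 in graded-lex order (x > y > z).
The degree is 2 — two nappes meeting at a single point; a quadric.
Symmetries: mirror symmetry x ↦ −x ⇒ only even powers of x; it's symmetric under y → −y, forcing even powers of y; the z ↦ −z reflection is a symmetry, so z appears only in even powers.
From the visible intercepts: it crosses the z-axis at the gridline z = 0; it crosses the y-axis at the gridline y = 0.
Putting this together gives p.

2*x^2 + y^2 - 3*z^2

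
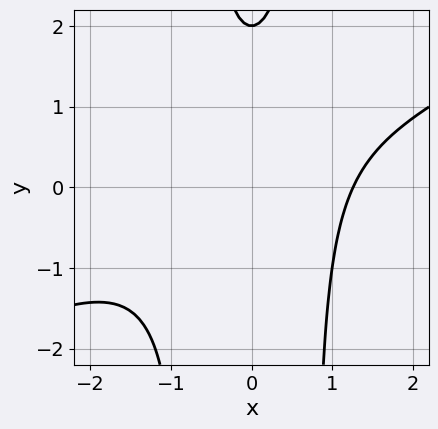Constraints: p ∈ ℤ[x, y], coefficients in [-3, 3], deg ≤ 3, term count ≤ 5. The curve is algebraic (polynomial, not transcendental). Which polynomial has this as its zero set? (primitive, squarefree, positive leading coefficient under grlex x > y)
First, the degree is 3 — no degree-2 curve has this shape.
Next, reading off the gridlines: one y-axis crossing is at y = 2.
Finally, matching integer coefficients to the picture gives p.

x^3 - 2*x^2*y + y - 2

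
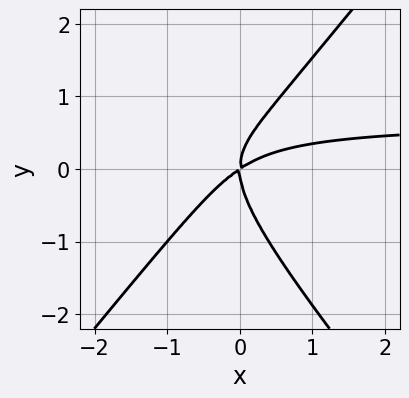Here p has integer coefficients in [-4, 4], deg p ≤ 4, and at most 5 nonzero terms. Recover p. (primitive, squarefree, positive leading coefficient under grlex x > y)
3*x^2*y - 2*y^3 - 2*x^2 + 3*x*y

(a) Degree: the shape is more complex than any degree-2 curve, so deg p = 3.
(b) From the visible intercepts: it crosses the x-axis at the gridline x = 0; it crosses the y-axis at the gridline y = 0.
(c) Solving for integer coefficients yields p as stated.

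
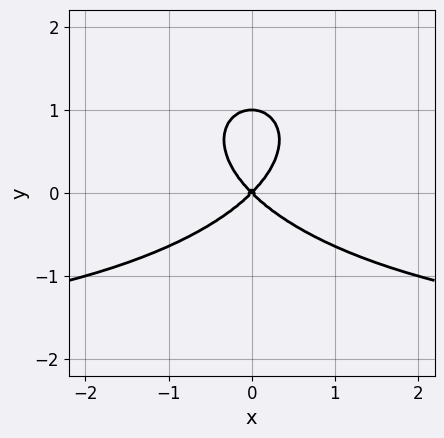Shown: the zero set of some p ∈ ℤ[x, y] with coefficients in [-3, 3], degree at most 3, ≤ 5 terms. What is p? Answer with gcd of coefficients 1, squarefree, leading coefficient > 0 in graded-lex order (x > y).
The degree is 3 — the shape is more complex than any degree-2 curve.
Symmetries: it's symmetric under x → −x, forcing even powers of x.
From the axis intercepts and sections: among the integer gridlines, it crosses the y-axis at y ∈ {0, 1}; one x-axis crossing is at x = 0.
These observations pin down the coefficients.

x^2*y + 2*y^3 + 2*x^2 - 2*y^2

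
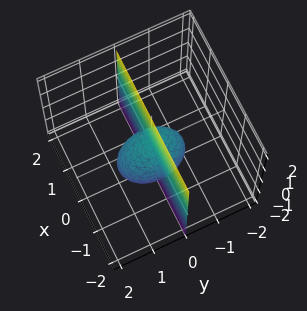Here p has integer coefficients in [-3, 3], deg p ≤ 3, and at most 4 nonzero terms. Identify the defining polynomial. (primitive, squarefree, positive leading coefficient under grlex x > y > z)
2*x^2*y + y^3 + y*z^2 + 2*y*z

1. I count 2 distinct pieces. They look like related sheets of one shape, so recover p as a whole.
2. Degree: no degree-2 surface has this shape, so deg p = 3.
3. Against the integer gridlines: it crosses the y-axis at the gridline y = 0; every point of the x-axis in the box is on the surface; every point of the z-axis in the box is on the surface.
4. The integer polynomial consistent with all of this is the stated p.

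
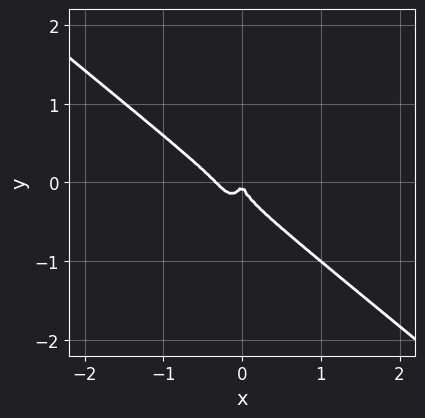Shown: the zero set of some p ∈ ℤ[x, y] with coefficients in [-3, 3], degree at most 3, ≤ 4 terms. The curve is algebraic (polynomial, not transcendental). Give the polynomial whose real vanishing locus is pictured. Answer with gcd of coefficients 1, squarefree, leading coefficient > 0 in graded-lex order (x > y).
Degree: a generic line meets the curve in up to 3 points, so deg p = 3.
Against the integer gridlines: it crosses the y-axis at the gridline y = 0; it crosses the x-axis at the gridline x = 0.
Matching integer coefficients to the picture gives p.

3*x^3 + 3*x^2*y + y^3 + x^2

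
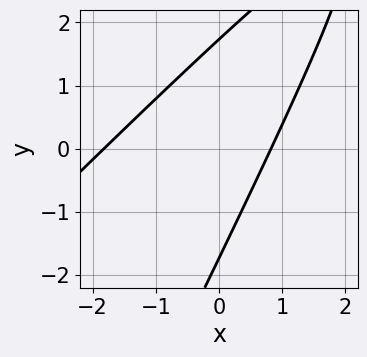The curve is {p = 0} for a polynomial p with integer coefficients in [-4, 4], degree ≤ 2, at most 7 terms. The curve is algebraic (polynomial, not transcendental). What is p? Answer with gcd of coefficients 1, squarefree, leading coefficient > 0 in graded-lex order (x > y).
2*x^2 - 3*x*y + y^2 + 2*x - 3

The degree is 2 — no degree-1 curve has this shape.
Solving for integer coefficients yields p as stated.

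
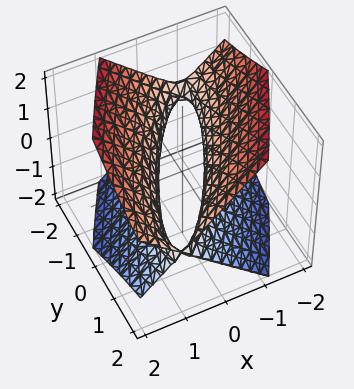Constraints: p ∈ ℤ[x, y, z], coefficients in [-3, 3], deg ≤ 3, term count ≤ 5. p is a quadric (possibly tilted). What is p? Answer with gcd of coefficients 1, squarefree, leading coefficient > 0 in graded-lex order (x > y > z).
1. deg p = 2. A generic line meets the surface in up to 2 points.
2. Checking where it meets the axes: the surface avoids every integer z-axis point in the box; the y-axis gridline crossings are at y ∈ {-1, 1}.
3. Matching integer coefficients to the picture gives p.

3*x^2 - 3*x*y + y^2 - 3*z^2 - 1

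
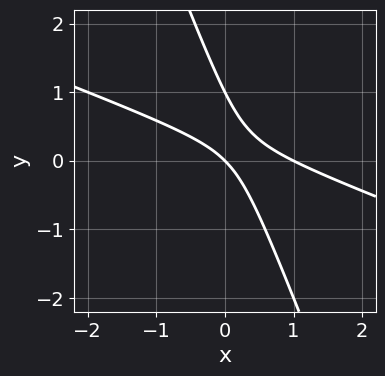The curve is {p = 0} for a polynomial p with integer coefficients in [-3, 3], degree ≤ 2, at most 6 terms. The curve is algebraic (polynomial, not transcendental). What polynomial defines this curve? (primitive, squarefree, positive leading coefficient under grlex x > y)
deg p = 2. The shape is more complex than any degree-1 curve.
Reading off the gridlines: among the integer gridlines, it crosses the y-axis at y ∈ {0, 1}; the x-axis gridline crossings are at x ∈ {0, 1}.
Fitting integer coefficients to these (and the overall shape) gives p.

x^2 + 3*x*y + y^2 - x - y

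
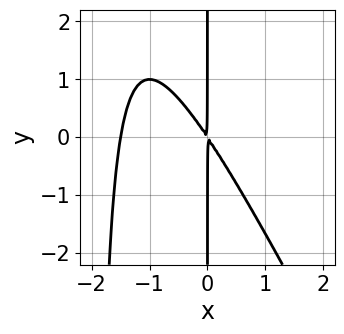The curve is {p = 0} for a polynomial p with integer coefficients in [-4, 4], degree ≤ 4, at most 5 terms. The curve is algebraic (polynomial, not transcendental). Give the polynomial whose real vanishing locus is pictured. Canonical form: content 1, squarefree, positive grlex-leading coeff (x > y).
deg p = 3. The shape is more complex than any degree-2 curve.
From the axis intercepts and sections: every point of the y-axis in the box is on the curve.
Together with the visible shape, these determine p as stated.

2*x^3 + x^2*y + 3*x^2 + 2*x*y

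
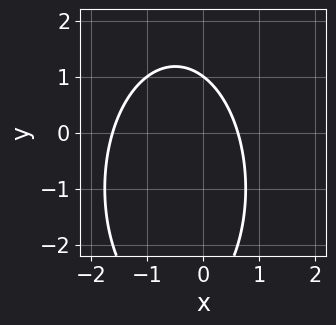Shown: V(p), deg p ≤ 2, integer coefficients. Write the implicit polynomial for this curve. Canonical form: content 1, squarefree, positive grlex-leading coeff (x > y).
3*x^2 + y^2 + 3*x + 2*y - 3

(a) Degree: no degree-1 curve has this shape, so deg p = 2.
(b) From the visible intercepts: it meets the y-axis at y = 1 (among the integer gridlines).
(c) The integer polynomial consistent with all of this is the stated p.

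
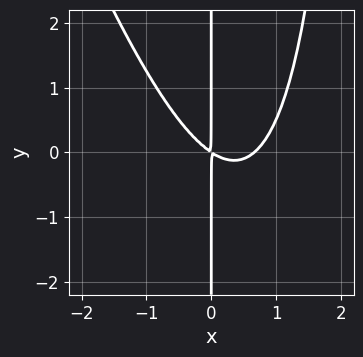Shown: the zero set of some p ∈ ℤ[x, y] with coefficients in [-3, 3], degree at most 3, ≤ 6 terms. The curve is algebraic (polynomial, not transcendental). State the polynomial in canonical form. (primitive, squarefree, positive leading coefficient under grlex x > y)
3*x^3 + x^2*y - 2*x^2 - 3*x*y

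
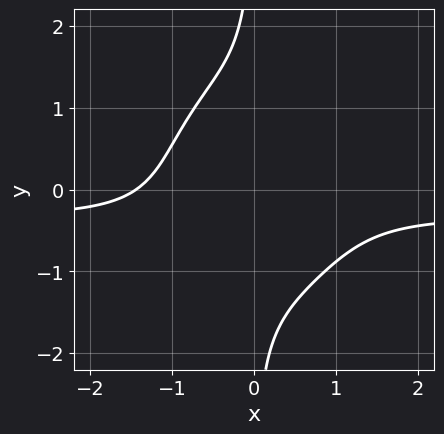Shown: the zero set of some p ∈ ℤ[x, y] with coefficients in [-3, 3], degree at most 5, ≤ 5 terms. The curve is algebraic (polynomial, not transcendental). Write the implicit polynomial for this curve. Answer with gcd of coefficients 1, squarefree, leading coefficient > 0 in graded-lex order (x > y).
(a) The degree is 4 — no degree-3 curve has this shape.
(b) Checking where it meets the axes: no y-intercept at any integer in the box.
(c) Putting this together gives p.

3*x^3*y + 2*x*y^3 + x^3 + 3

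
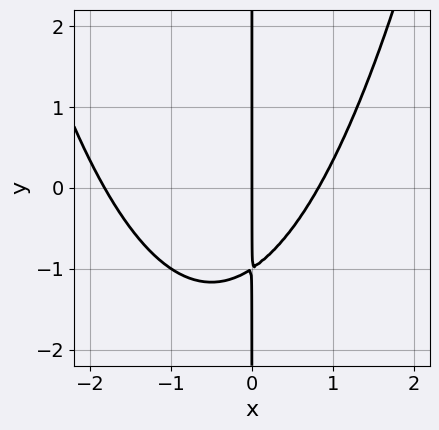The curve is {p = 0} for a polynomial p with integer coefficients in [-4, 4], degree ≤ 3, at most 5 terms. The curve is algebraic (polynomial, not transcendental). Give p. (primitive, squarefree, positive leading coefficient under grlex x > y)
First, degree: a generic line meets the curve in up to 3 points, so deg p = 3.
Next, checking where it meets the axes: one x-axis crossing is at x = 0; every point of the y-axis in the box is on the curve.
Finally, these observations pin down the coefficients.

2*x^3 + 2*x^2 - 3*x*y - 3*x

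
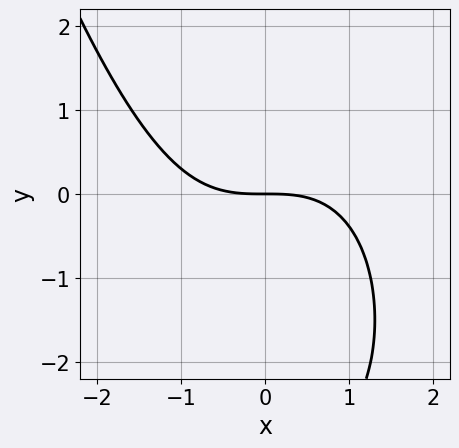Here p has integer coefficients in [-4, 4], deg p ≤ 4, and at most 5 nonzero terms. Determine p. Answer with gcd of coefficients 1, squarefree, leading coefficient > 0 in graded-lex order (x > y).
x^3 + y^2 + 3*y

deg p = 3. A generic line meets the curve in up to 3 points.
From the visible intercepts: one y-axis crossing is at y = 0; it crosses the x-axis at the gridline x = 0.
Matching integer coefficients to the picture gives p.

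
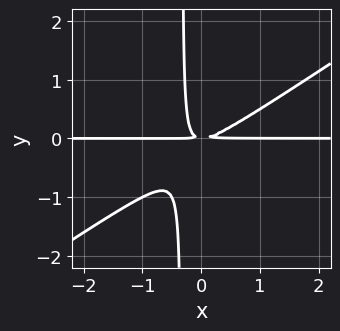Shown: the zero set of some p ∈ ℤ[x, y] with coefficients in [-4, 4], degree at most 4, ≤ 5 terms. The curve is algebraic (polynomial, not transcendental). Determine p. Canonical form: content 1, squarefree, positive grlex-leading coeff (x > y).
2*x^2*y - 3*x*y^2 - y^2

First, degree: the shape is more complex than any degree-2 curve, so deg p = 3.
Then, from the axis intercepts and sections: every point of the x-axis in the box is on the curve.
Finally, assembling these constraints gives the stated polynomial.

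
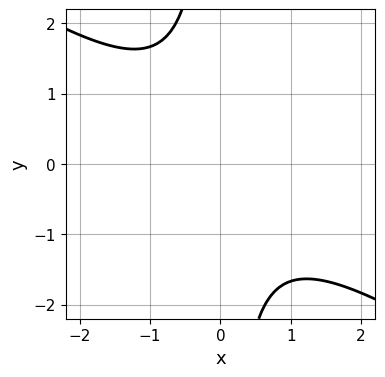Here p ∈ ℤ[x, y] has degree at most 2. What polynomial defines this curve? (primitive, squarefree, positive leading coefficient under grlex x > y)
2*x^2 + 3*x*y + 3

1. The degree is 2 — a generic line meets the curve in up to 2 points.
2. From the axis intercepts and sections: no y-intercept at any integer in the box; it misses every integer gridline on the x-axis.
3. Matching integer coefficients to the picture gives p.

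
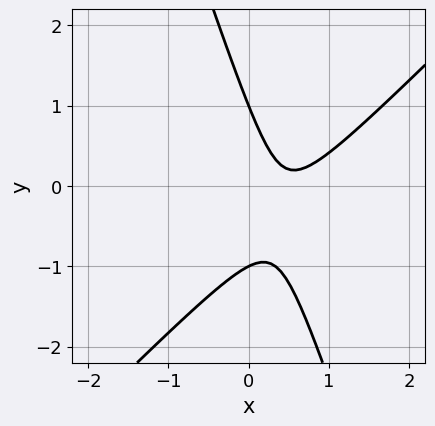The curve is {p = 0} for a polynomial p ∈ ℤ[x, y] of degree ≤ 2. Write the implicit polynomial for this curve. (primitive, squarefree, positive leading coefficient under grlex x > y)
Degree: the shape is more complex than any degree-1 curve, so deg p = 2.
From the axis intercepts and sections: among the integer gridlines, it crosses the y-axis at y ∈ {-1, 1}; it misses every integer gridline on the x-axis.
Solving for integer coefficients yields p as stated.

3*x^2 - 2*x*y - y^2 - 3*x + 1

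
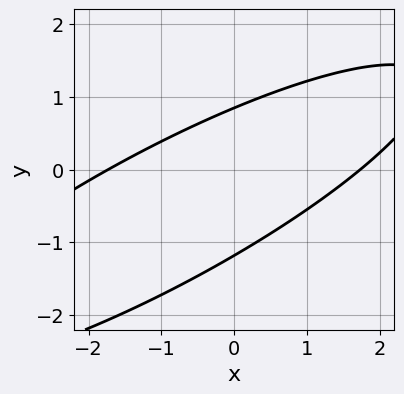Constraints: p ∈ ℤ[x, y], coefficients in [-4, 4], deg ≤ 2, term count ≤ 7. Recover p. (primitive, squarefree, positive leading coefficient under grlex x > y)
Degree: a generic line meets the curve in up to 2 points, so deg p = 2.
Solving for integer coefficients yields p as stated.

x^2 - 3*x*y + 3*y^2 + y - 3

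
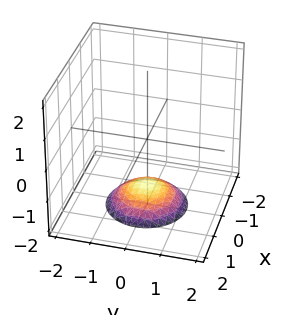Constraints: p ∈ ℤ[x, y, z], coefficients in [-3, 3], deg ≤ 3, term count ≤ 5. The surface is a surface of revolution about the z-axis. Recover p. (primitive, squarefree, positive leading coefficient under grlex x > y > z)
x^2 + y^2 + 2*z + 3

(a) The degree is 2 — the shape is more complex than any degree-1 surface.
(b) Symmetry: the z-axis is an axis of rotation, so x and y enter only as x² + y².
(c) Checking where it meets the axes: it misses every integer gridline on the x-axis; a circular section at z = -2 has radius exactly 1; the surface avoids every integer y-axis point in the box.
(d) The integer polynomial consistent with all of this is the stated p.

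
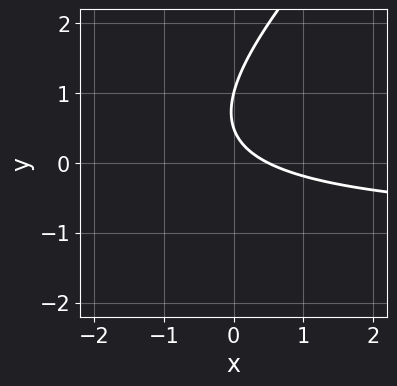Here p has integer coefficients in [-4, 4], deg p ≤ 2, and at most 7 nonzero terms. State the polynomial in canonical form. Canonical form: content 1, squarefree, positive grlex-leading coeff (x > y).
(a) Degree: the shape is more complex than any degree-1 curve, so deg p = 2.
(b) From the axis intercepts and sections: it crosses the y-axis at the gridline y = 1.
(c) Putting this together gives p.

2*x*y - 2*y^2 + 2*x + 3*y - 1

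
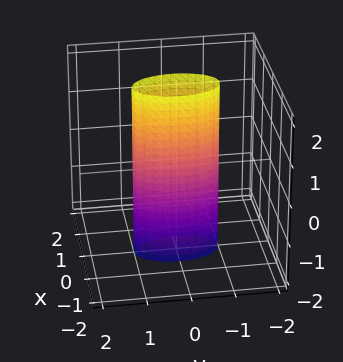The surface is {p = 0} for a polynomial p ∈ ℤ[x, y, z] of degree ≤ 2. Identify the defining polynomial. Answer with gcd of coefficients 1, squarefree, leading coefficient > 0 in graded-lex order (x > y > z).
First, degree: constant cross-section along one axis; a quadric, so deg p = 2.
Next, symmetries: the x ↦ −x reflection is a symmetry, so x appears only in even powers; mirror symmetry y ↦ −y ⇒ only even powers of y; mirror symmetry z ↦ −z ⇒ only even powers of z.
Next, from the visible intercepts: among the integer gridlines, it crosses the y-axis at y ∈ {-1, 1}; no z-intercept at any integer in the box.
Finally, assembling these constraints gives the stated polynomial.

3*x^2 + y^2 - 1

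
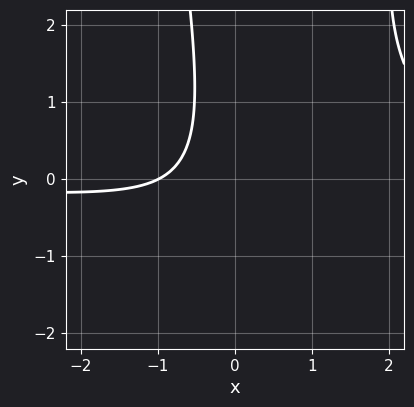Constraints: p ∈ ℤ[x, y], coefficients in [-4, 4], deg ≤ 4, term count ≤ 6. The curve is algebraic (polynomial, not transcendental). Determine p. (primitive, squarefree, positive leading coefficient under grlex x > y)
3*x^2*y - 3*x*y - y^2 - 3*x - 3

(a) The degree is 3 — the shape is more complex than any degree-2 curve.
(b) From the visible intercepts: one x-axis crossing is at x = -1; no y-intercept at any integer in the box.
(c) Assembling these constraints gives the stated polynomial.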